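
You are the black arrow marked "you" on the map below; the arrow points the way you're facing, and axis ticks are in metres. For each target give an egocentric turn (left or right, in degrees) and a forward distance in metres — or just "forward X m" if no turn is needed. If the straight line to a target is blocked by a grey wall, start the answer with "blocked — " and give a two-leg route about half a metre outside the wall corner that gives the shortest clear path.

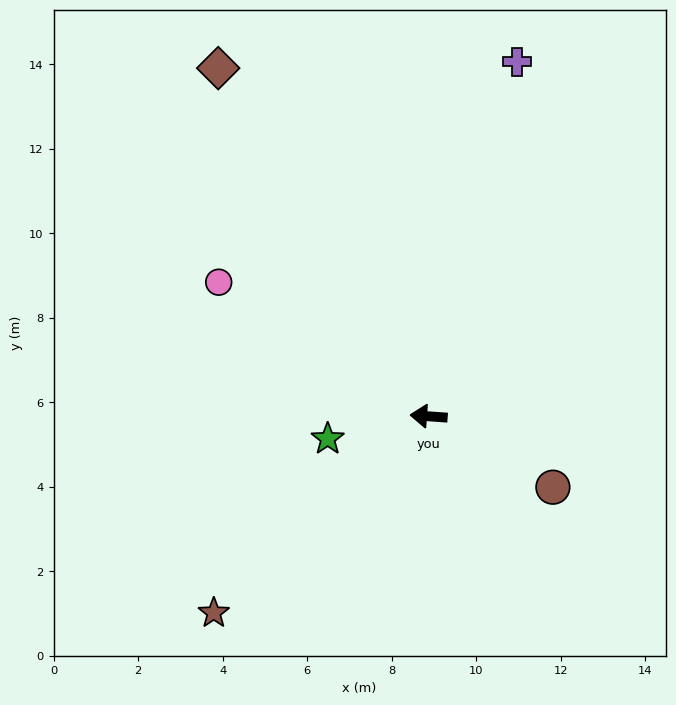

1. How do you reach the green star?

turn left 17°, forward 2.4 m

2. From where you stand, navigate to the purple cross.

turn right 100°, forward 8.7 m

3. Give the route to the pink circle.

turn right 28°, forward 5.9 m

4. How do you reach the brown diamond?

turn right 55°, forward 9.6 m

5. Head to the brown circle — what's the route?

turn left 154°, forward 3.4 m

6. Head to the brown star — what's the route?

turn left 47°, forward 6.9 m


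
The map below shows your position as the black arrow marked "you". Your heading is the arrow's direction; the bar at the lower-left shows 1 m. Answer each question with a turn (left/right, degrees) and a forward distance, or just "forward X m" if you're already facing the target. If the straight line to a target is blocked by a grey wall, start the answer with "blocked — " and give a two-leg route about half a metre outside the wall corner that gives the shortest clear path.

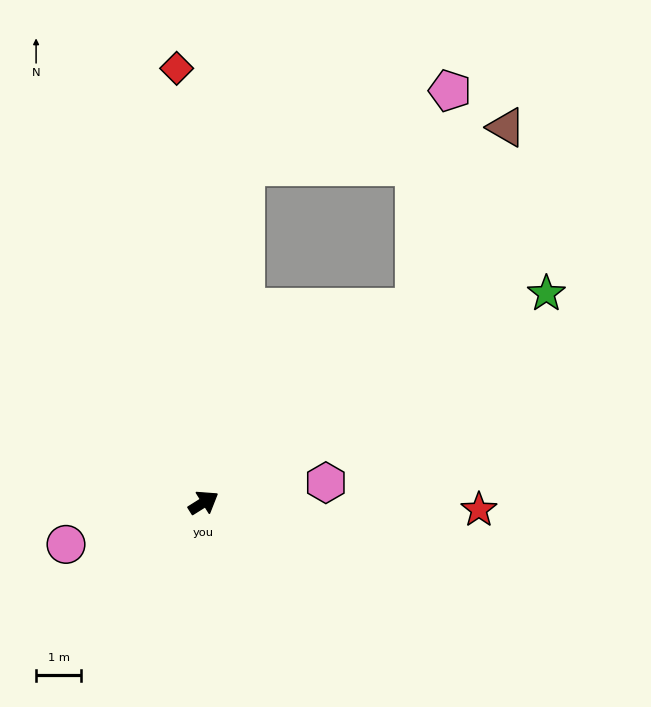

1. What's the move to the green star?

forward 9.0 m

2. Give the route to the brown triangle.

blocked — turn left 11°, forward 6.4 m, then turn left 20°, forward 4.5 m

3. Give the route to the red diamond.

turn left 61°, forward 9.7 m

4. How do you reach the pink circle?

turn left 165°, forward 3.2 m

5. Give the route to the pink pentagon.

blocked — turn left 11°, forward 6.4 m, then turn left 38°, forward 4.9 m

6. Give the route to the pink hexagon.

turn right 23°, forward 2.8 m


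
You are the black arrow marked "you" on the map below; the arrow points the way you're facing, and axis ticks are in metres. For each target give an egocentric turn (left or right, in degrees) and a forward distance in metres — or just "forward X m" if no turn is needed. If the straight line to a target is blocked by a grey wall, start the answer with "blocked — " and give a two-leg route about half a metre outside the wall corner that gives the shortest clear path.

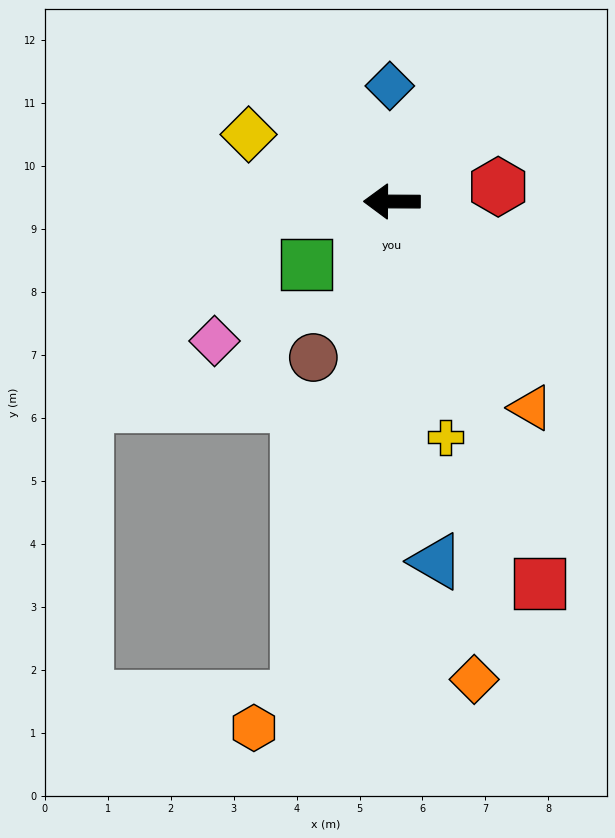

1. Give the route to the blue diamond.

turn right 89°, forward 1.8 m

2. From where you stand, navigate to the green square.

turn left 37°, forward 1.7 m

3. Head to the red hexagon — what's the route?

turn right 172°, forward 1.7 m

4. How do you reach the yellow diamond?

turn right 25°, forward 2.5 m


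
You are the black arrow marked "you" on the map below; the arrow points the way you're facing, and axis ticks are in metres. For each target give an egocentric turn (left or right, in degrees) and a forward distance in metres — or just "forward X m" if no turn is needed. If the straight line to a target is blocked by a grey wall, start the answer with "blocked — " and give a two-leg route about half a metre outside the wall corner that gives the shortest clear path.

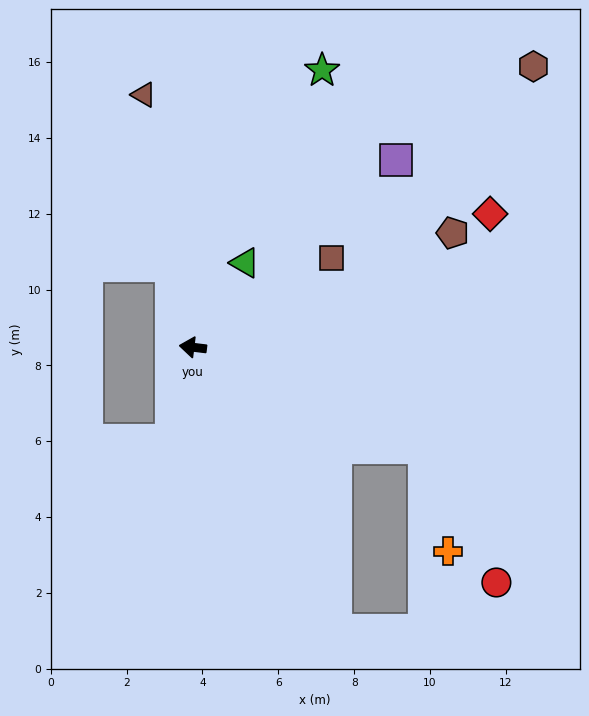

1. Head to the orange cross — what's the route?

blocked — turn left 163°, forward 6.7 m, then turn right 53°, forward 2.8 m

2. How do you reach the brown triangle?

turn right 72°, forward 6.8 m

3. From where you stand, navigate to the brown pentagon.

turn right 149°, forward 7.5 m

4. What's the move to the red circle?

blocked — turn left 163°, forward 6.7 m, then turn right 38°, forward 4.0 m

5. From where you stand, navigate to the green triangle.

turn right 115°, forward 2.6 m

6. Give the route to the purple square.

turn right 130°, forward 7.3 m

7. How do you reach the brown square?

turn right 140°, forward 4.4 m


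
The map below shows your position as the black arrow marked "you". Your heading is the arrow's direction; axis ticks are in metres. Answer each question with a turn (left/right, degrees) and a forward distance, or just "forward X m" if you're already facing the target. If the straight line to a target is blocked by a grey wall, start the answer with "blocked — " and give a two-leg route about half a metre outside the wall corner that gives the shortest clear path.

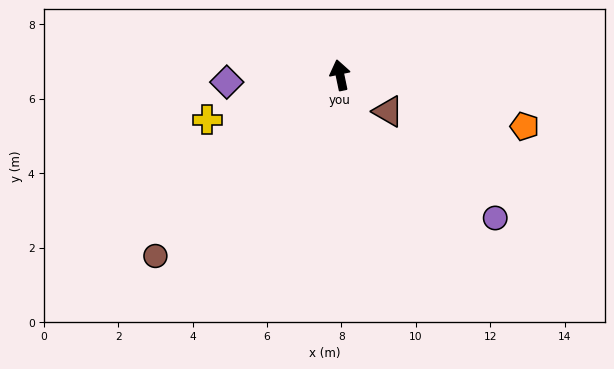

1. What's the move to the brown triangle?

turn right 139°, forward 1.6 m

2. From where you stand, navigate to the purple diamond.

turn left 82°, forward 3.1 m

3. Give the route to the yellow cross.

turn left 97°, forward 3.8 m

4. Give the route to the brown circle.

turn left 123°, forward 7.0 m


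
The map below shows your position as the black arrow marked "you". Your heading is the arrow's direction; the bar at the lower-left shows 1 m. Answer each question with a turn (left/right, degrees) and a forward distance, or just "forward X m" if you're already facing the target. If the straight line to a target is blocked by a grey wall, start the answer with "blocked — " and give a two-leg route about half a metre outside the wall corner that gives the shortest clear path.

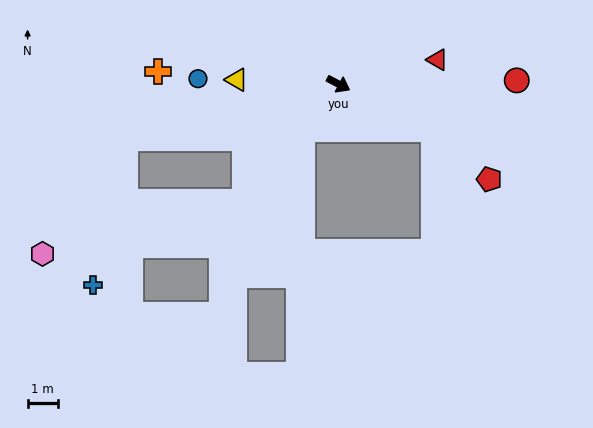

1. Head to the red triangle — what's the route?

turn left 42°, forward 3.4 m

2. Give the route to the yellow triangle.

turn right 155°, forward 3.4 m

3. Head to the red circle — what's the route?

turn left 29°, forward 5.9 m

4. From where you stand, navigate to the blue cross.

blocked — turn right 138°, forward 7.3 m, then turn left 64°, forward 4.9 m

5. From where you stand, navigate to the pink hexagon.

blocked — turn right 101°, forward 4.9 m, then turn right 37°, forward 6.9 m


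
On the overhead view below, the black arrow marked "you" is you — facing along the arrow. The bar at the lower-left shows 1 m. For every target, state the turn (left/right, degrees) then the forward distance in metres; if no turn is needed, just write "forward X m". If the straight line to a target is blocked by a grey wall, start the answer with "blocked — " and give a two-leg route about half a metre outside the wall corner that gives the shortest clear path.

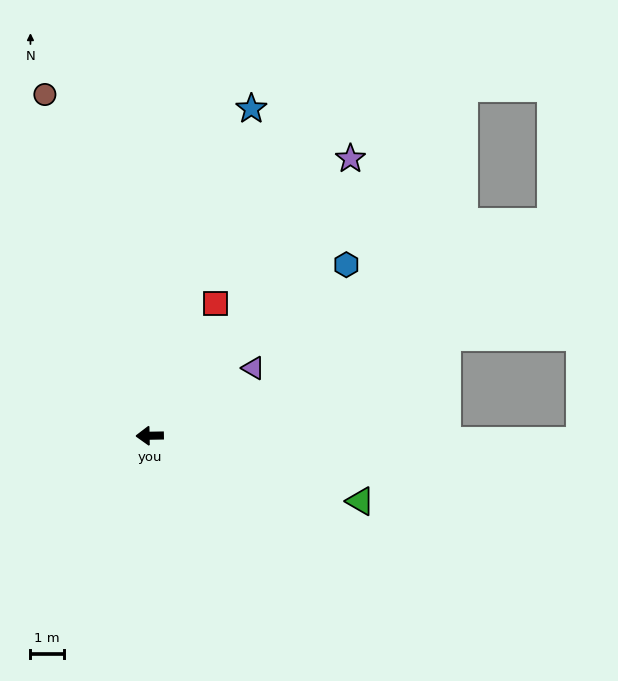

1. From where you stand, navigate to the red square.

turn right 117°, forward 4.5 m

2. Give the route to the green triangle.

turn left 162°, forward 6.7 m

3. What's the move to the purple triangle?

turn right 148°, forward 3.7 m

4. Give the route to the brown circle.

turn right 74°, forward 10.8 m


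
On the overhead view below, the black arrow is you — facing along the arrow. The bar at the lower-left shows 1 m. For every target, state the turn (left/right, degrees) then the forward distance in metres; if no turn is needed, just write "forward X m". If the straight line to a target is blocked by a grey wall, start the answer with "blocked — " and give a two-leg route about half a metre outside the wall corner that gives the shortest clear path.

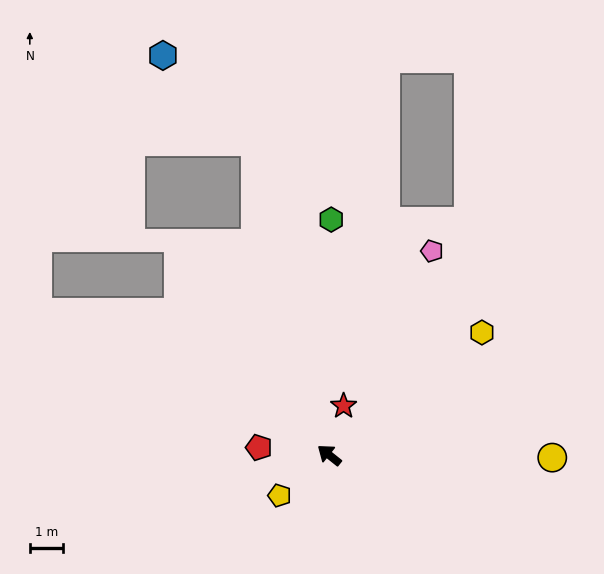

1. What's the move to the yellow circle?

turn right 142°, forward 6.6 m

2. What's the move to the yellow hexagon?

turn right 103°, forward 5.8 m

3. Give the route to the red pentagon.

turn left 32°, forward 2.1 m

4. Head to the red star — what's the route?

turn right 68°, forward 1.5 m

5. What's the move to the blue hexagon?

blocked — turn right 38°, forward 9.6 m, then turn left 34°, forward 3.7 m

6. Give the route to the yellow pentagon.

turn left 78°, forward 1.9 m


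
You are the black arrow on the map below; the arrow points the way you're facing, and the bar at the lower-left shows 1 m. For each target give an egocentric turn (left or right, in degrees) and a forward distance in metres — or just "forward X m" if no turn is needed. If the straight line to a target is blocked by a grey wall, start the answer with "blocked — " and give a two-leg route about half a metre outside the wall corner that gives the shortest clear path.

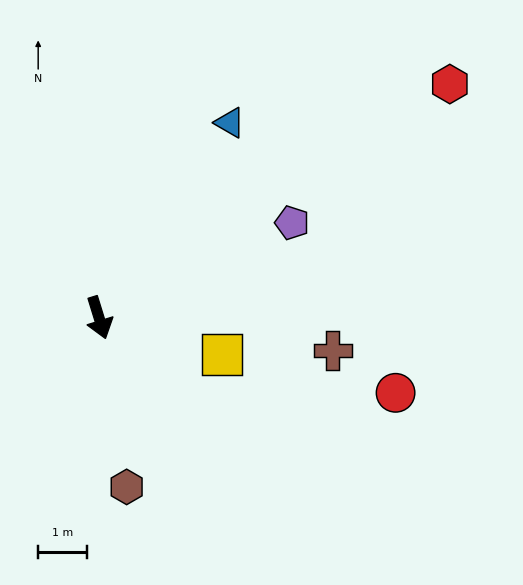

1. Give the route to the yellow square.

turn left 56°, forward 2.6 m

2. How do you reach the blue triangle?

turn left 129°, forward 4.8 m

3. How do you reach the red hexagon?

turn left 107°, forward 8.6 m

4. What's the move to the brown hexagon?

turn right 8°, forward 3.5 m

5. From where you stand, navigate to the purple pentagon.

turn left 99°, forward 4.4 m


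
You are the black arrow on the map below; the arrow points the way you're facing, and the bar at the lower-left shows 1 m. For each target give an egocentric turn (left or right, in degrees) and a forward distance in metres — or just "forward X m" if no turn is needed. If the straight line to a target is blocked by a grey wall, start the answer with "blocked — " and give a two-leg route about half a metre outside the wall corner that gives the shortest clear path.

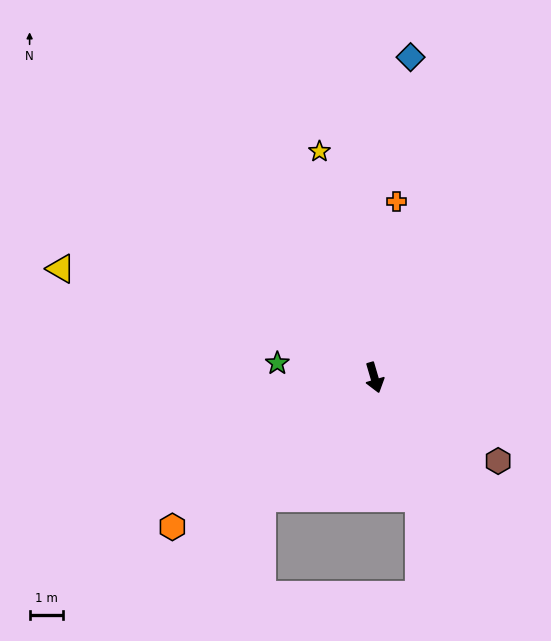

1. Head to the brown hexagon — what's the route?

turn left 40°, forward 4.5 m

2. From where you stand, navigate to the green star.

turn right 115°, forward 2.9 m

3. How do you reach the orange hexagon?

turn right 70°, forward 7.5 m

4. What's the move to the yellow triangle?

turn right 125°, forward 9.9 m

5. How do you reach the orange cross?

turn left 157°, forward 5.3 m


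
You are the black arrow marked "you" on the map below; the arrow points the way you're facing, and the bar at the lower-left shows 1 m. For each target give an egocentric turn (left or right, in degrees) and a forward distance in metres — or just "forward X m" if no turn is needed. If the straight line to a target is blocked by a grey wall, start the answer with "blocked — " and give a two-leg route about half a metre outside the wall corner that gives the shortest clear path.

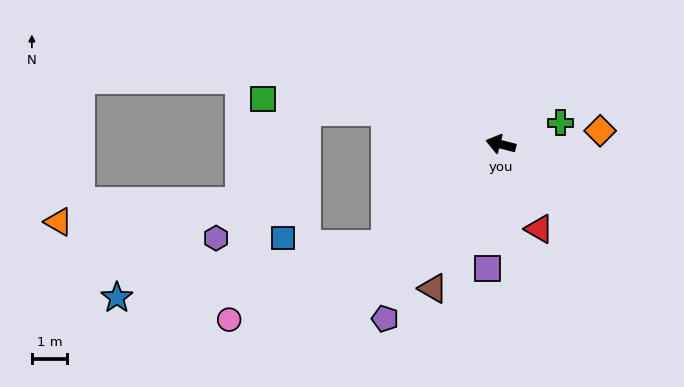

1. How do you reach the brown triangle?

turn left 79°, forward 4.5 m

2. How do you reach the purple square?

turn left 98°, forward 3.5 m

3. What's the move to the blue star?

blocked — turn left 55°, forward 4.3 m, then turn right 30°, forward 7.7 m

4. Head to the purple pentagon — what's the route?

turn left 71°, forward 5.9 m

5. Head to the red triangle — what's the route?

turn left 129°, forward 2.6 m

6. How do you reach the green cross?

turn right 146°, forward 1.8 m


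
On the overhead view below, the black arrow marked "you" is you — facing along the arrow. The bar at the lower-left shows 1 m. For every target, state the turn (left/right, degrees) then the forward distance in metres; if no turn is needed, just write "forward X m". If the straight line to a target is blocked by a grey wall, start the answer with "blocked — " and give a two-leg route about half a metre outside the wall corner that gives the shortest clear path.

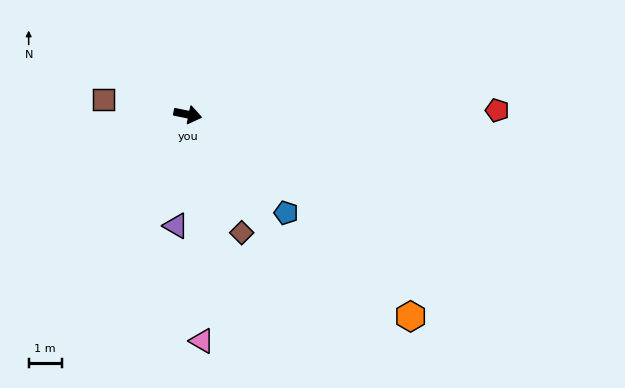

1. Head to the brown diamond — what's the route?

turn right 54°, forward 4.0 m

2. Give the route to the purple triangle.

turn right 85°, forward 3.4 m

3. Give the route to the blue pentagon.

turn right 33°, forward 4.2 m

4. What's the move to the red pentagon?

turn left 12°, forward 9.4 m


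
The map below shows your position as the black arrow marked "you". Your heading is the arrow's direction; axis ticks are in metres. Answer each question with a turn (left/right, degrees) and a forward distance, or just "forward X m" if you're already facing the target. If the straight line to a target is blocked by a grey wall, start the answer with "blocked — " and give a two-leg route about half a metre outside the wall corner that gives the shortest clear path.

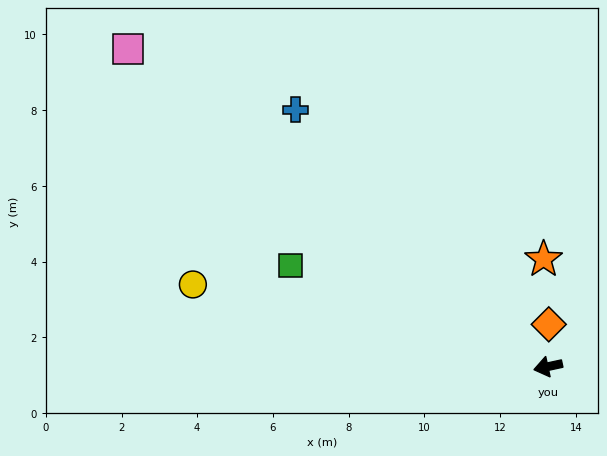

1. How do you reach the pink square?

turn right 49°, forward 13.9 m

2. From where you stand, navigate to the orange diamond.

turn right 103°, forward 1.1 m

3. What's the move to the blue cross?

turn right 58°, forward 9.5 m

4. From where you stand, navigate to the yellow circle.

turn right 25°, forward 9.6 m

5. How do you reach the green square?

turn right 34°, forward 7.3 m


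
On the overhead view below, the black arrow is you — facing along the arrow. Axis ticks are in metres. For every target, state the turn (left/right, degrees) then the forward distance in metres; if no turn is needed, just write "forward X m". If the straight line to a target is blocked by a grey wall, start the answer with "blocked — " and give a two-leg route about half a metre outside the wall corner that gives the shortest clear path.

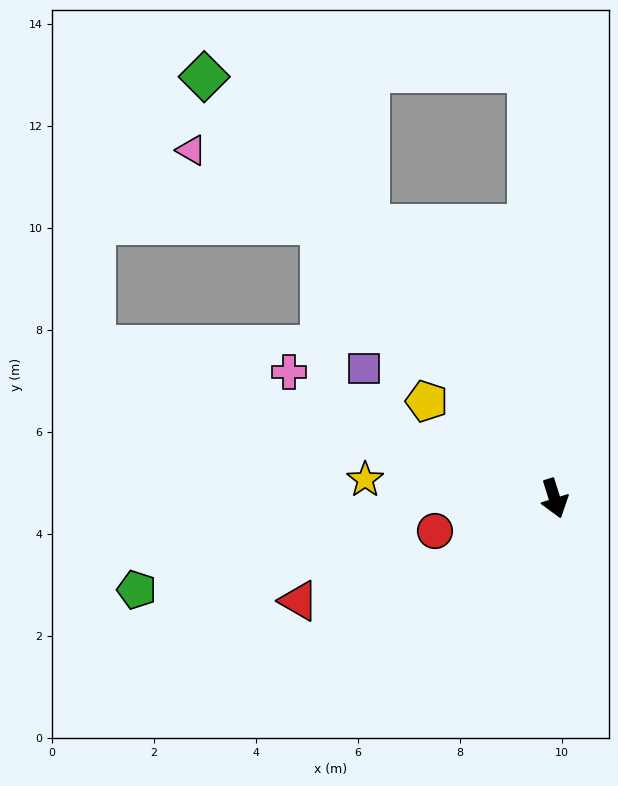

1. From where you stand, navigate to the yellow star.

turn right 113°, forward 3.7 m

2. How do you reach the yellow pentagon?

turn right 145°, forward 3.1 m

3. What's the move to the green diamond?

turn right 158°, forward 10.8 m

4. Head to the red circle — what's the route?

turn right 92°, forward 2.4 m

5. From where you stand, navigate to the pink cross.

turn right 133°, forward 5.8 m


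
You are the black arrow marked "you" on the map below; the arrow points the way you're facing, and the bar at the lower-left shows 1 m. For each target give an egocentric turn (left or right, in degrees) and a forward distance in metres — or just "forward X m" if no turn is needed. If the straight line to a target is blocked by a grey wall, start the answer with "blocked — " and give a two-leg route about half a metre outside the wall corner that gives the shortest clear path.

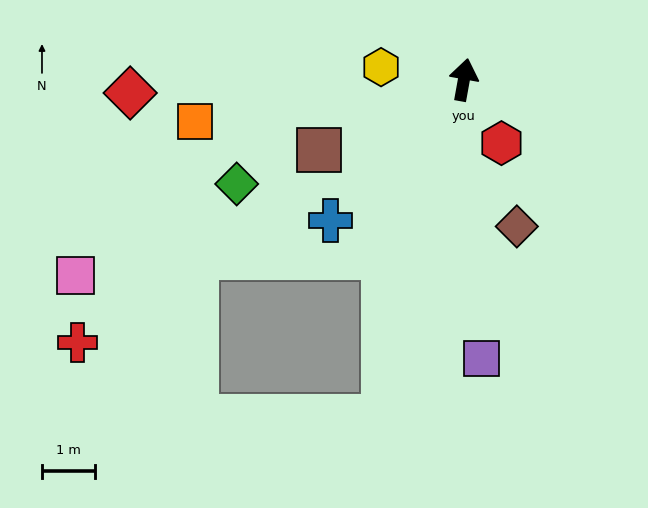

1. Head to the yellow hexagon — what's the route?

turn left 92°, forward 1.6 m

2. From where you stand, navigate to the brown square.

turn left 126°, forward 3.0 m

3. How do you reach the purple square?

turn right 166°, forward 5.3 m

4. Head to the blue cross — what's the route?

turn left 147°, forward 3.7 m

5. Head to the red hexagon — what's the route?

turn right 139°, forward 1.4 m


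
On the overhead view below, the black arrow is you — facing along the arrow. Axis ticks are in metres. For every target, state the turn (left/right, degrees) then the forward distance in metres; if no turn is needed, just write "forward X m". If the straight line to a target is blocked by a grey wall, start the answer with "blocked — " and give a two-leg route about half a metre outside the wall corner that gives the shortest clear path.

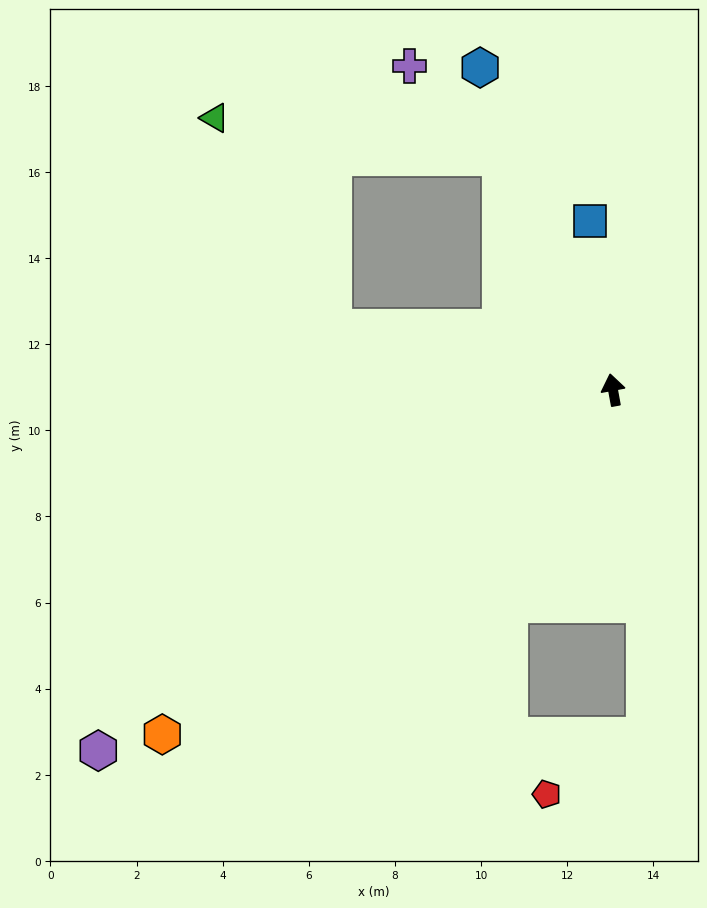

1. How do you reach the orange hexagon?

turn left 117°, forward 13.2 m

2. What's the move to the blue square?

turn right 3°, forward 4.0 m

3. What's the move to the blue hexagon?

turn left 12°, forward 8.1 m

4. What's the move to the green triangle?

blocked — turn left 67°, forward 6.7 m, then turn right 48°, forward 5.6 m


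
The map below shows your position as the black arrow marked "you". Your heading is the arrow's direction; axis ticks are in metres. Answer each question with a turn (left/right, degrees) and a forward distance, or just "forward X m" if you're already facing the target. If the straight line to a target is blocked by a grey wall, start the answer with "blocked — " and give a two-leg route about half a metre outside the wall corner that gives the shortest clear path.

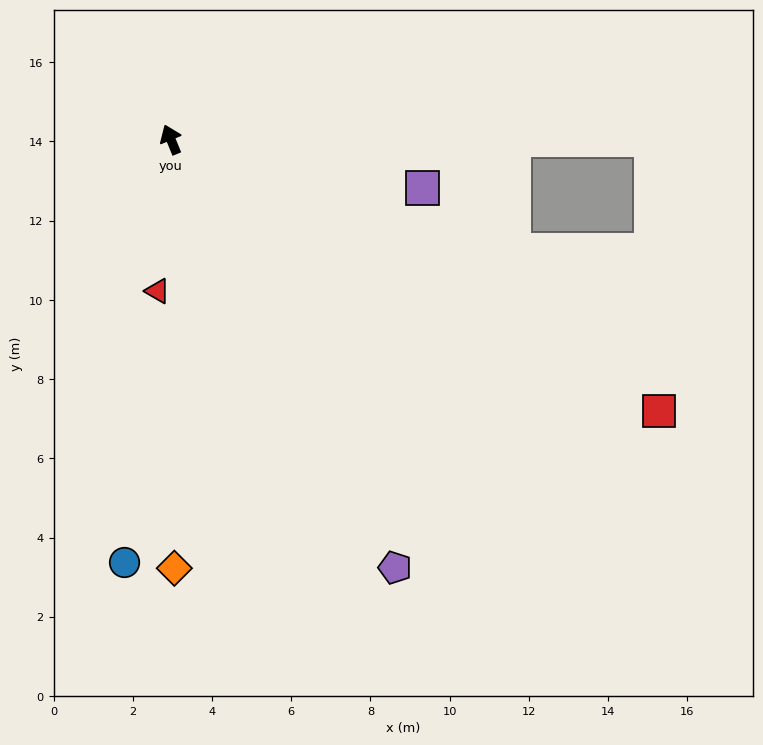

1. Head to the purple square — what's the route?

turn right 123°, forward 6.5 m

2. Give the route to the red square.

turn right 141°, forward 14.1 m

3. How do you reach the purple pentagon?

turn right 175°, forward 12.2 m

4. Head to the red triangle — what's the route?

turn left 153°, forward 3.8 m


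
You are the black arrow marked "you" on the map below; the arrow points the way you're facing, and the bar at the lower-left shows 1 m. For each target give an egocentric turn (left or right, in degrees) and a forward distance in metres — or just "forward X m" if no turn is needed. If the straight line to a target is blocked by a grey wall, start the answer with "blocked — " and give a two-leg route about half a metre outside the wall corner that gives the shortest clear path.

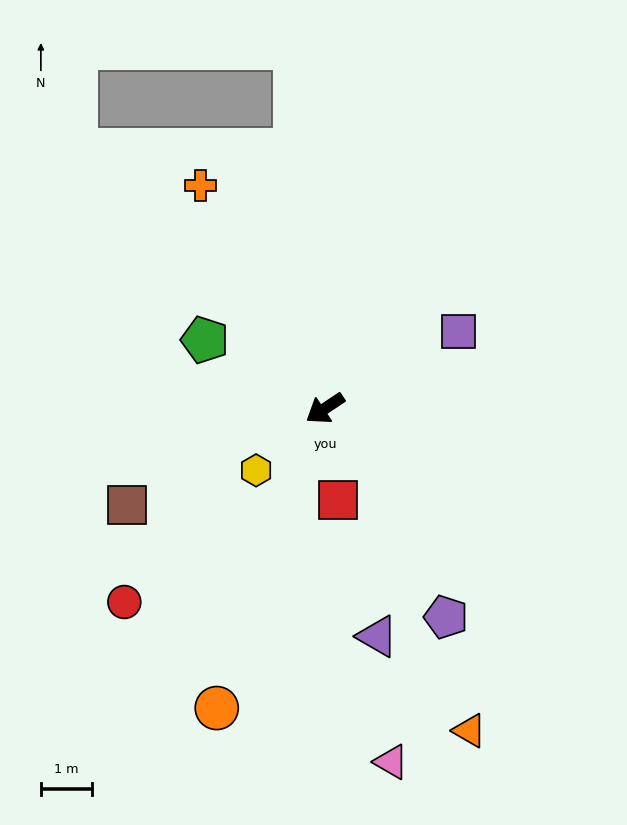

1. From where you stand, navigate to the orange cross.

turn right 95°, forward 5.0 m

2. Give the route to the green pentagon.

turn right 63°, forward 2.7 m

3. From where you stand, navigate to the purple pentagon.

turn left 86°, forward 4.7 m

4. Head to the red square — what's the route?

turn left 65°, forward 1.8 m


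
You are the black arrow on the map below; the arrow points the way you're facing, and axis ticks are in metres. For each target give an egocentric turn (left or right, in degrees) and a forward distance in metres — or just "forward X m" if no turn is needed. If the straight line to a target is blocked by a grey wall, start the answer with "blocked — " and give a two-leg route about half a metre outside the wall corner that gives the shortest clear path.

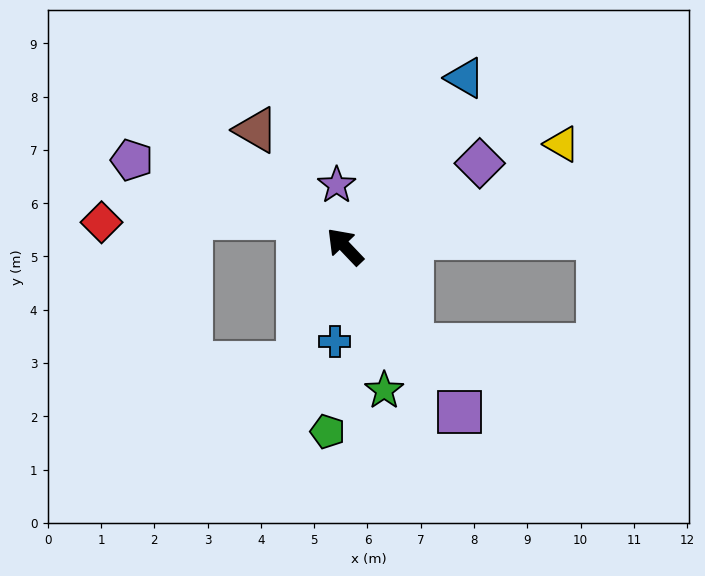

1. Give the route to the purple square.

turn left 171°, forward 3.8 m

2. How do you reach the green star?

turn left 152°, forward 2.8 m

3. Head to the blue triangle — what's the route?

turn right 79°, forward 3.9 m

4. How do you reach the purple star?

turn right 36°, forward 1.2 m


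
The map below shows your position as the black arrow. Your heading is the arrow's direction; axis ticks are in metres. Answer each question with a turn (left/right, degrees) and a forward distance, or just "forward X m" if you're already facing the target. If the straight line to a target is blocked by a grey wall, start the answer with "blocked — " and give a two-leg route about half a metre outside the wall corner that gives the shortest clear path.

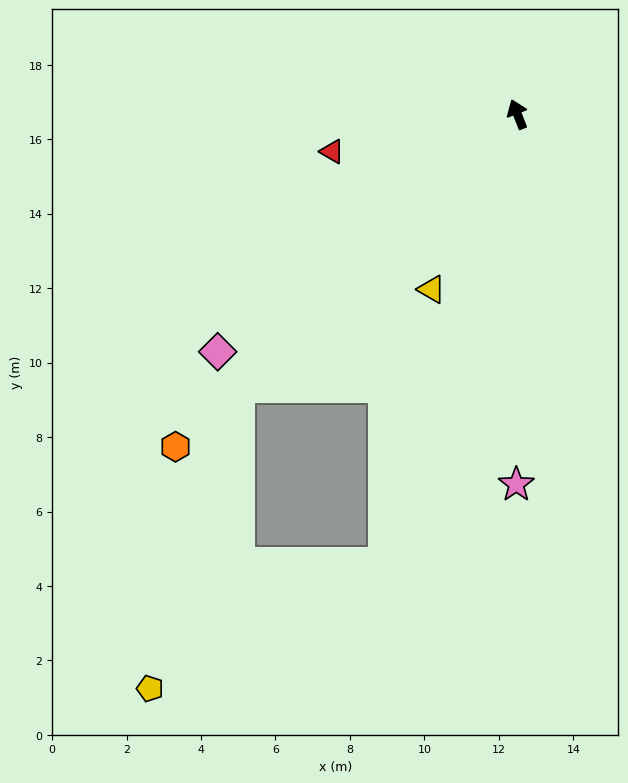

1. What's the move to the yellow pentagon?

blocked — turn left 113°, forward 10.5 m, then turn left 29°, forward 8.4 m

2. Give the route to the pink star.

turn left 158°, forward 9.9 m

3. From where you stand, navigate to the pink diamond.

turn left 107°, forward 10.3 m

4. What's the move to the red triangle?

turn left 80°, forward 5.1 m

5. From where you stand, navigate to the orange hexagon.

turn left 113°, forward 12.8 m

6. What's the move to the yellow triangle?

turn left 132°, forward 5.2 m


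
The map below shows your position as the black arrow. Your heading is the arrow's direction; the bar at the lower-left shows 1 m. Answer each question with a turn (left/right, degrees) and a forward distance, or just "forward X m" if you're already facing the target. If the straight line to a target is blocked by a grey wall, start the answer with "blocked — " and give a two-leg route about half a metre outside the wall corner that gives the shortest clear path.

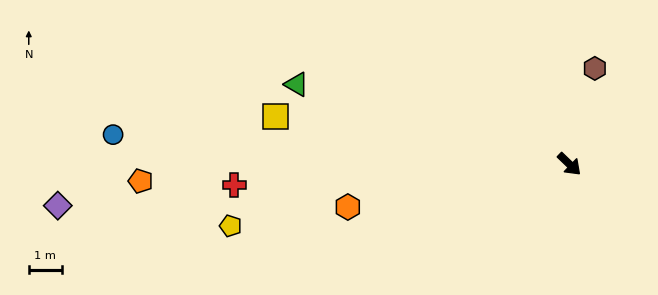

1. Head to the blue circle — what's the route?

turn right 140°, forward 13.9 m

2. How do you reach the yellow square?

turn right 145°, forward 9.1 m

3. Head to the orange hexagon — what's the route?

turn right 125°, forward 6.9 m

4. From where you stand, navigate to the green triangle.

turn right 152°, forward 8.7 m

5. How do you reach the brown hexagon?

turn left 119°, forward 3.0 m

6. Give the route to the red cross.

turn right 133°, forward 10.2 m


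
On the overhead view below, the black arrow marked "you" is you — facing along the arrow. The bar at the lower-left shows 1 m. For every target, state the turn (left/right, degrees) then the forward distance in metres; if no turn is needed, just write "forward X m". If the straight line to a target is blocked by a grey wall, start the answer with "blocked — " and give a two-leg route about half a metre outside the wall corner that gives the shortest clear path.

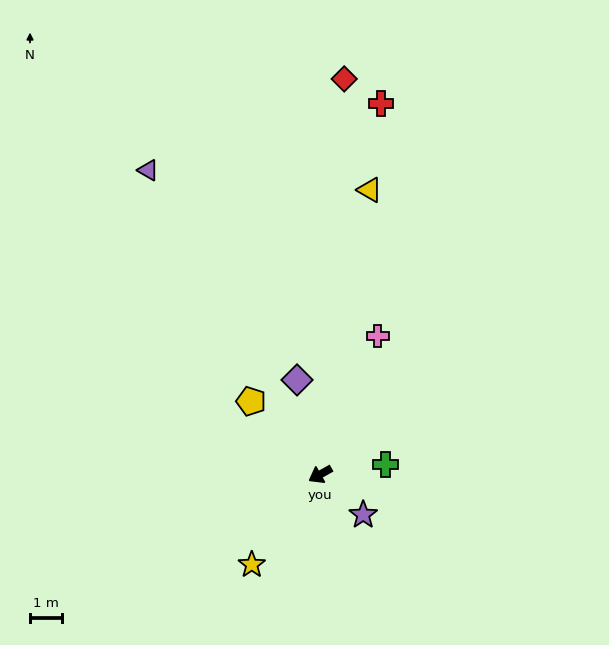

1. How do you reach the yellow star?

turn left 23°, forward 3.5 m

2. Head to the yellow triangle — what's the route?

turn right 129°, forward 9.0 m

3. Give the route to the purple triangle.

turn right 90°, forward 10.9 m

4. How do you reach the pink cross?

turn right 142°, forward 4.7 m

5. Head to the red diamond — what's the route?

turn right 123°, forward 12.3 m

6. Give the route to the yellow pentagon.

turn right 76°, forward 3.1 m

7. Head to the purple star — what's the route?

turn left 107°, forward 1.8 m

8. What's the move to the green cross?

turn left 159°, forward 2.1 m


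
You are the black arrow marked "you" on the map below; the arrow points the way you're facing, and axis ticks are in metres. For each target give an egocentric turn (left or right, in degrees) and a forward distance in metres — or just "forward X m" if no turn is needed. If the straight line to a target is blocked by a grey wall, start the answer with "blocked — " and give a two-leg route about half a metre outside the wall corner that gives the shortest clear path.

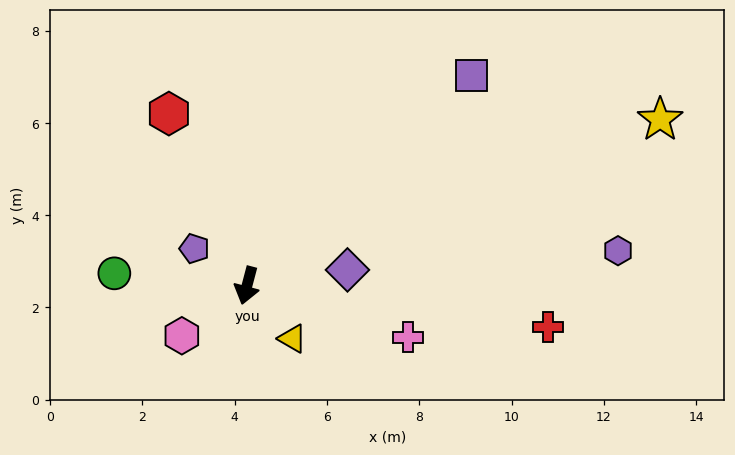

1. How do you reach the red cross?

turn left 97°, forward 6.6 m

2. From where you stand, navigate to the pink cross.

turn left 87°, forward 3.7 m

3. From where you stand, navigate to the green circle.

turn right 81°, forward 2.9 m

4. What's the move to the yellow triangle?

turn left 55°, forward 1.5 m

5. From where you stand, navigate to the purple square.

turn left 148°, forward 6.7 m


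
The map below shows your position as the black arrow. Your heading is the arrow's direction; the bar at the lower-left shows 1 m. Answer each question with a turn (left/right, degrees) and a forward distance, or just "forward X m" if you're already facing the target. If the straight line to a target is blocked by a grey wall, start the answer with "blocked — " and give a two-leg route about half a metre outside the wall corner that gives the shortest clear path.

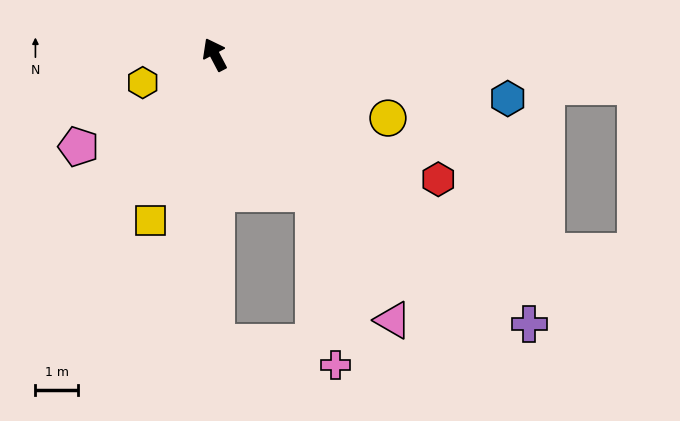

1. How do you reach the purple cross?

turn right 158°, forward 9.8 m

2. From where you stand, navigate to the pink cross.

blocked — turn right 173°, forward 4.0 m, then turn right 27°, forward 4.1 m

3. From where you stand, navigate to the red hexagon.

turn right 147°, forward 6.0 m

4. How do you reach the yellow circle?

turn right 138°, forward 4.4 m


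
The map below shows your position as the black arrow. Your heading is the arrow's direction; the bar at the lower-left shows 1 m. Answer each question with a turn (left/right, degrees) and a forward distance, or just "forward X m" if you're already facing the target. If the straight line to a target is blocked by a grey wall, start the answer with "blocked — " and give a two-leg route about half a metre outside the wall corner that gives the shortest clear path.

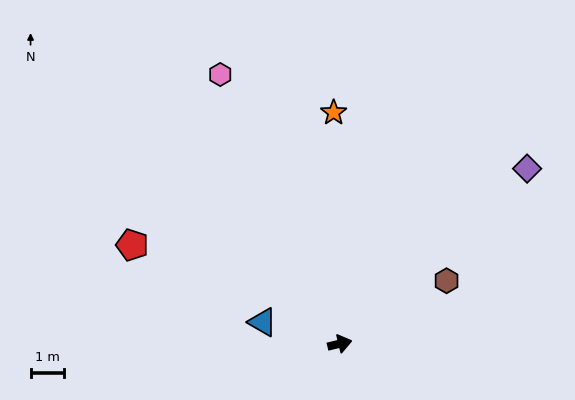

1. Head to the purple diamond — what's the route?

turn left 30°, forward 7.6 m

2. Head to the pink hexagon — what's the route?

turn left 100°, forward 8.7 m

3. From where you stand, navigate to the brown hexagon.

turn left 17°, forward 3.7 m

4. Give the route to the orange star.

turn left 78°, forward 6.8 m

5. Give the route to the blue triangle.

turn left 151°, forward 2.4 m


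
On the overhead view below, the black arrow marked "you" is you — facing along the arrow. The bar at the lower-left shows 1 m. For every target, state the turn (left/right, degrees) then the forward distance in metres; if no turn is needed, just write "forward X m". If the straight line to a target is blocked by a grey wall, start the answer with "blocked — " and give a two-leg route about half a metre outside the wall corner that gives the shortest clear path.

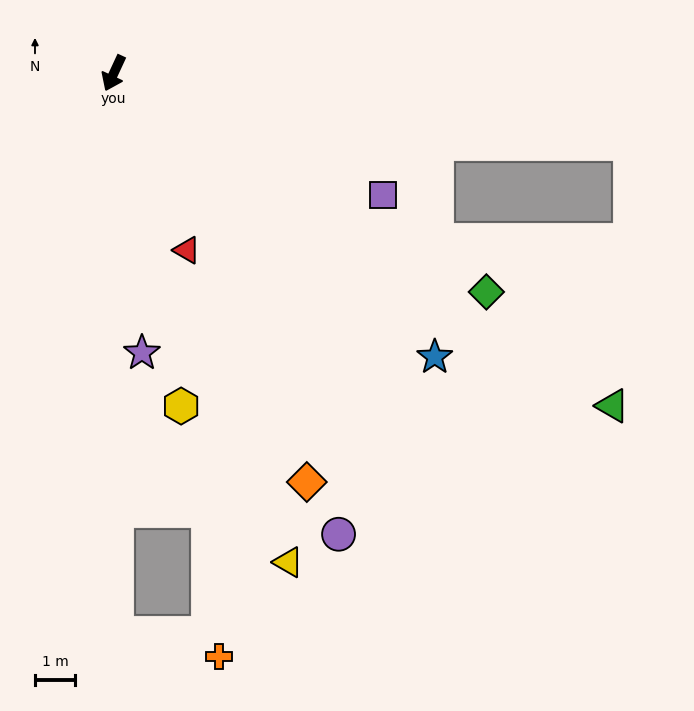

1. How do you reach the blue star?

turn left 73°, forward 10.8 m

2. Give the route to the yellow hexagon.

turn left 36°, forward 8.5 m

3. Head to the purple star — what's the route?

turn left 31°, forward 7.1 m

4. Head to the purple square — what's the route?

turn left 91°, forward 7.4 m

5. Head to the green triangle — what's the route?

turn left 81°, forward 15.1 m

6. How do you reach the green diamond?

turn left 84°, forward 10.9 m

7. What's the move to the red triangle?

turn left 47°, forward 4.8 m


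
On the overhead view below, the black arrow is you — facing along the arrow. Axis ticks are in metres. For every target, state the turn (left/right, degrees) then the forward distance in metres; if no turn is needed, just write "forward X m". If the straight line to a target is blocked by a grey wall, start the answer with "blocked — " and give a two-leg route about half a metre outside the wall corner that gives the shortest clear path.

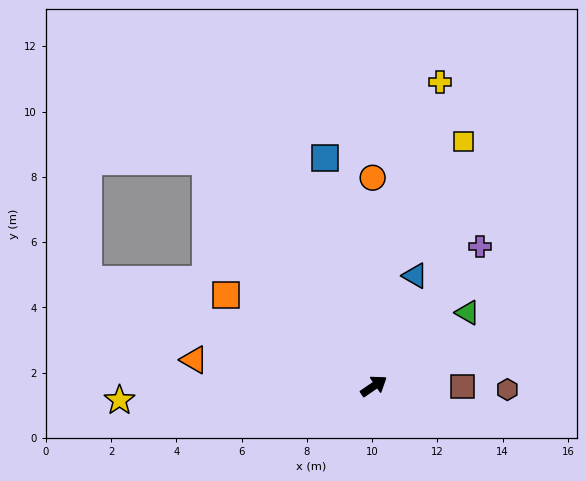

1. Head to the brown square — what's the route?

turn right 35°, forward 2.7 m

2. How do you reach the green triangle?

turn left 4°, forward 3.6 m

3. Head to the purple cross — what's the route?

turn left 18°, forward 5.4 m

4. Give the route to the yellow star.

turn left 149°, forward 7.8 m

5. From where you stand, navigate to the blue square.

turn left 68°, forward 7.1 m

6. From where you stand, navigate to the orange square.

turn left 114°, forward 5.3 m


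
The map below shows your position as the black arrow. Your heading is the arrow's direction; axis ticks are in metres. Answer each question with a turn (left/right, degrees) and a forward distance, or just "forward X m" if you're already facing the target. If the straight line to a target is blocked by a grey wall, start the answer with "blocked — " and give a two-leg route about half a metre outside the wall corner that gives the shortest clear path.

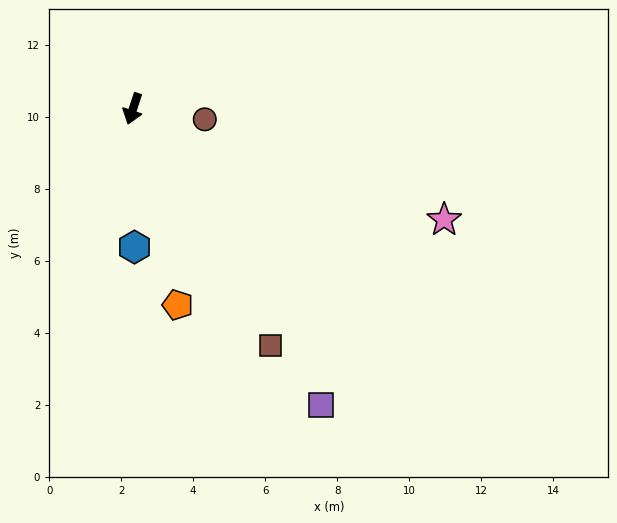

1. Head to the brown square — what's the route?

turn left 48°, forward 7.6 m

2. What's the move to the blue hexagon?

turn left 19°, forward 3.8 m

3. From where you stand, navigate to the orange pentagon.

turn left 31°, forward 5.6 m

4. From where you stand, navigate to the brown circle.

turn left 100°, forward 2.0 m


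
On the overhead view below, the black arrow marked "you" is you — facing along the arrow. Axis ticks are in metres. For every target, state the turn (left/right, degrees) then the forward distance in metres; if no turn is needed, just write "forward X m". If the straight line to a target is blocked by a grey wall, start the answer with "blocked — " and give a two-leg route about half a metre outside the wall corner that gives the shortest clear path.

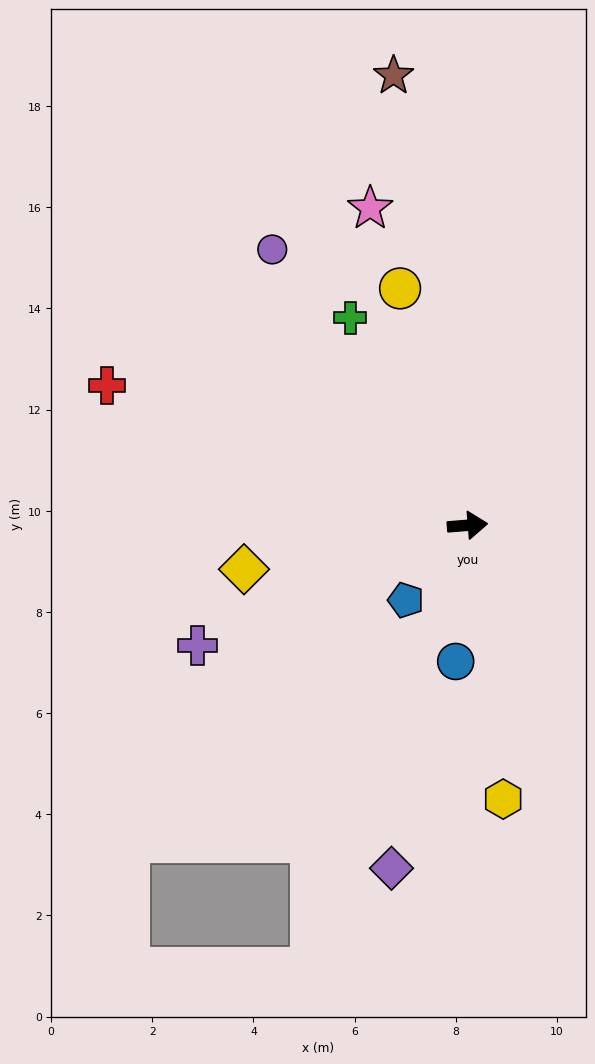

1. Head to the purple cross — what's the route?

turn right 161°, forward 5.8 m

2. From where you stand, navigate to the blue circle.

turn right 100°, forward 2.7 m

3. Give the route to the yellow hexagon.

turn right 87°, forward 5.5 m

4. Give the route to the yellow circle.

turn left 101°, forward 4.9 m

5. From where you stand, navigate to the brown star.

turn left 95°, forward 9.0 m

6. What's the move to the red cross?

turn left 154°, forward 7.6 m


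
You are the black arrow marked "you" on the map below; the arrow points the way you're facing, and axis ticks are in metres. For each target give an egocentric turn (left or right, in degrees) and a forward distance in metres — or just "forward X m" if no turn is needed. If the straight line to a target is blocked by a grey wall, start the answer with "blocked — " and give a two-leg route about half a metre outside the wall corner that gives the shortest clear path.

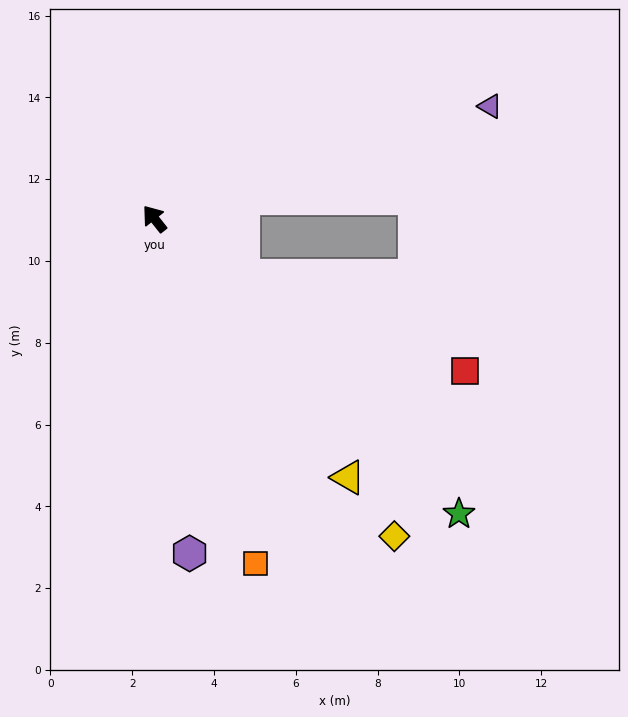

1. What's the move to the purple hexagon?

turn left 148°, forward 8.2 m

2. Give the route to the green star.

turn right 172°, forward 10.4 m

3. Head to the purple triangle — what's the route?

turn right 110°, forward 8.7 m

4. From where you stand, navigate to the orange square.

turn left 158°, forward 8.8 m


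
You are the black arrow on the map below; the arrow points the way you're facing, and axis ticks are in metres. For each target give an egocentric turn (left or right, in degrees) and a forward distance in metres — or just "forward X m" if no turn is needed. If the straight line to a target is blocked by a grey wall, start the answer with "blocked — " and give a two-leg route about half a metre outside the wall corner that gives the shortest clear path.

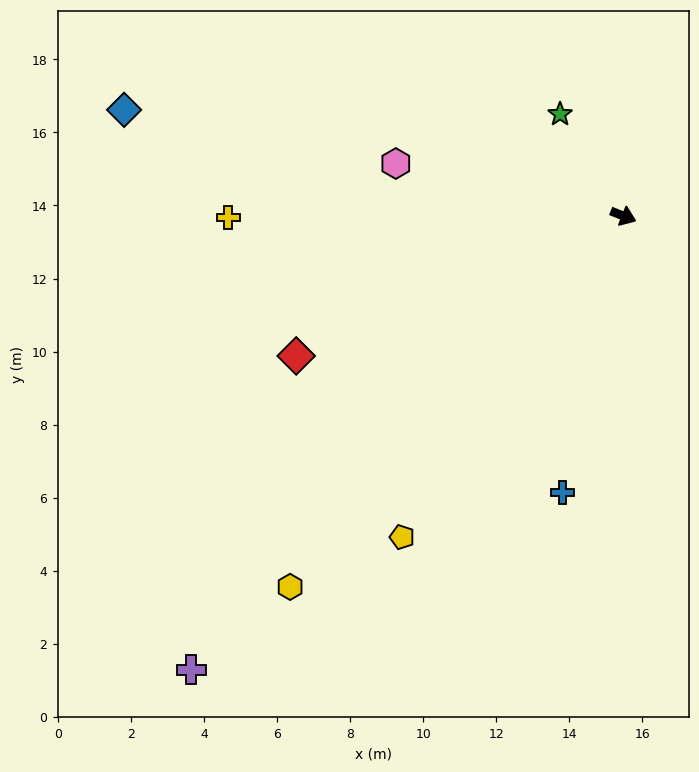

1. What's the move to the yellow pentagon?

turn right 103°, forward 10.7 m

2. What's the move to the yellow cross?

turn right 158°, forward 10.8 m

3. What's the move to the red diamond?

turn right 135°, forward 9.7 m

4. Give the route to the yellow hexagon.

turn right 110°, forward 13.7 m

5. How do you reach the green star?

turn left 144°, forward 3.3 m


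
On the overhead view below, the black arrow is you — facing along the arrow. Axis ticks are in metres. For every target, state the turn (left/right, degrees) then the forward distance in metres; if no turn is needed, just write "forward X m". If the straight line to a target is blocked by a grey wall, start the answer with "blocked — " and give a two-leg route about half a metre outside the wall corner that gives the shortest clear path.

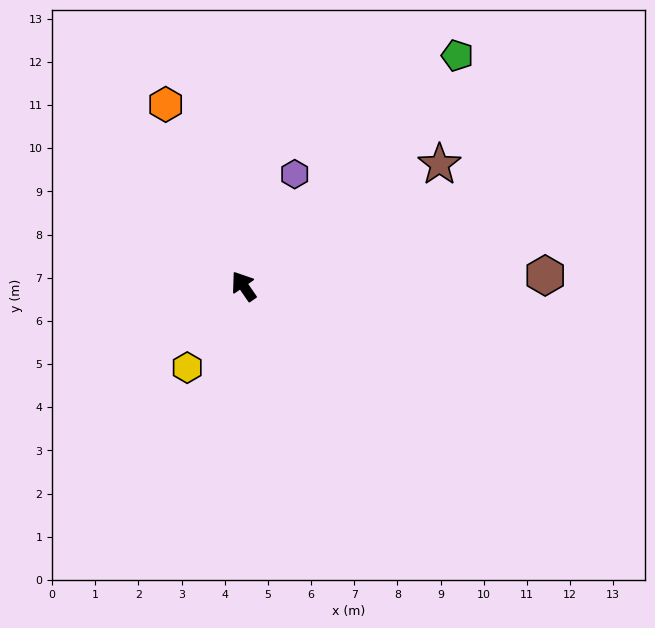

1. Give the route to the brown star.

turn right 93°, forward 5.3 m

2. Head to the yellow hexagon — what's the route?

turn left 111°, forward 2.3 m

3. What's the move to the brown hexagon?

turn right 123°, forward 7.0 m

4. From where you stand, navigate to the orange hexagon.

turn right 11°, forward 4.6 m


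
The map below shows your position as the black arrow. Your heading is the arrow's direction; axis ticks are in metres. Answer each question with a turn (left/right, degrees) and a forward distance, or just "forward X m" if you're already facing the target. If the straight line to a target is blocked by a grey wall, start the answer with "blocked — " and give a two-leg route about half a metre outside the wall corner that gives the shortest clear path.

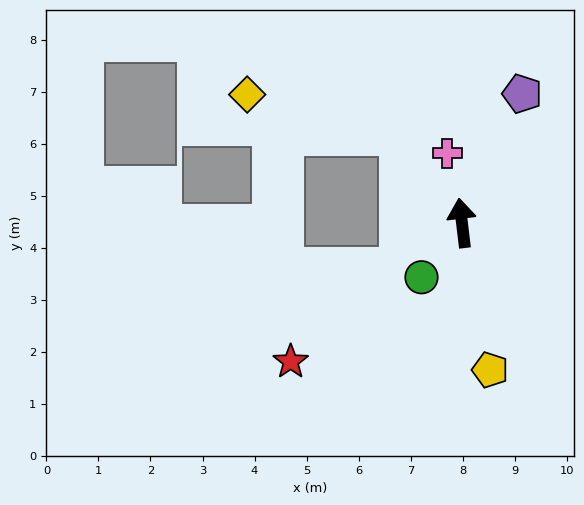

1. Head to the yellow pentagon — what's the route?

turn right 176°, forward 2.9 m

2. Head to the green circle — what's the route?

turn left 137°, forward 1.3 m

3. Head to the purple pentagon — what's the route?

turn right 32°, forward 2.7 m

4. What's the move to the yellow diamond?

blocked — turn left 27°, forward 2.1 m, then turn left 42°, forward 3.1 m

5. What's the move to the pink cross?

turn left 5°, forward 1.4 m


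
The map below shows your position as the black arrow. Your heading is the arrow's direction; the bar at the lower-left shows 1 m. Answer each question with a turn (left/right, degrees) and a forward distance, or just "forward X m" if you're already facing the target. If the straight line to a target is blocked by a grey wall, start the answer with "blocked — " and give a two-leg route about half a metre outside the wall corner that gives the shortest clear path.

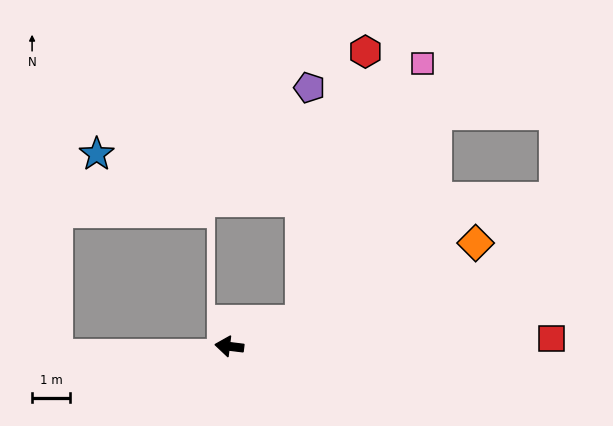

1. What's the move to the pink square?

blocked — turn right 154°, forward 2.0 m, then turn left 46°, forward 7.5 m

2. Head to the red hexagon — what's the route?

blocked — turn right 154°, forward 2.0 m, then turn left 58°, forward 7.3 m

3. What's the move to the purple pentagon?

blocked — turn right 154°, forward 2.0 m, then turn left 69°, forward 6.2 m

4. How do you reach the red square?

turn right 172°, forward 8.5 m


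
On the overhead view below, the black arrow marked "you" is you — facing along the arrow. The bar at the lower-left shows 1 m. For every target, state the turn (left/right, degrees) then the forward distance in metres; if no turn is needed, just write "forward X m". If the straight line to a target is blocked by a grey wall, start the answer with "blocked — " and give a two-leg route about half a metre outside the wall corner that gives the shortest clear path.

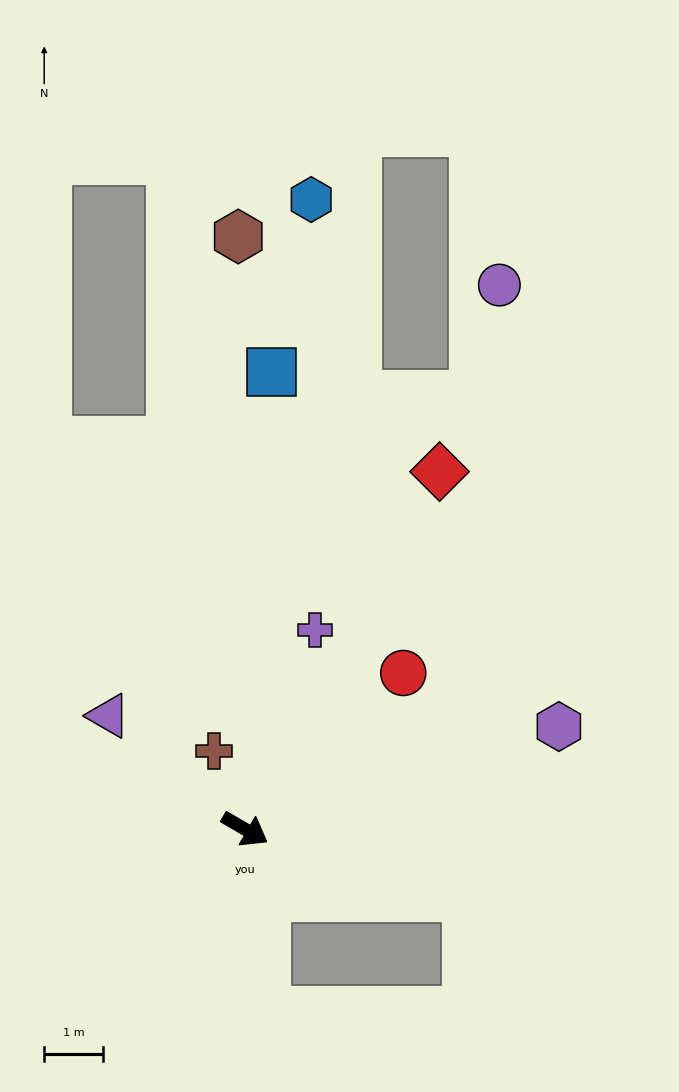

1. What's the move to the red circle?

turn left 75°, forward 3.8 m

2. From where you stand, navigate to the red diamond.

turn left 92°, forward 6.9 m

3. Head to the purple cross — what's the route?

turn left 101°, forward 3.6 m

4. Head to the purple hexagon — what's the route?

turn left 48°, forward 5.6 m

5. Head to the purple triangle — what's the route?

turn left 170°, forward 3.0 m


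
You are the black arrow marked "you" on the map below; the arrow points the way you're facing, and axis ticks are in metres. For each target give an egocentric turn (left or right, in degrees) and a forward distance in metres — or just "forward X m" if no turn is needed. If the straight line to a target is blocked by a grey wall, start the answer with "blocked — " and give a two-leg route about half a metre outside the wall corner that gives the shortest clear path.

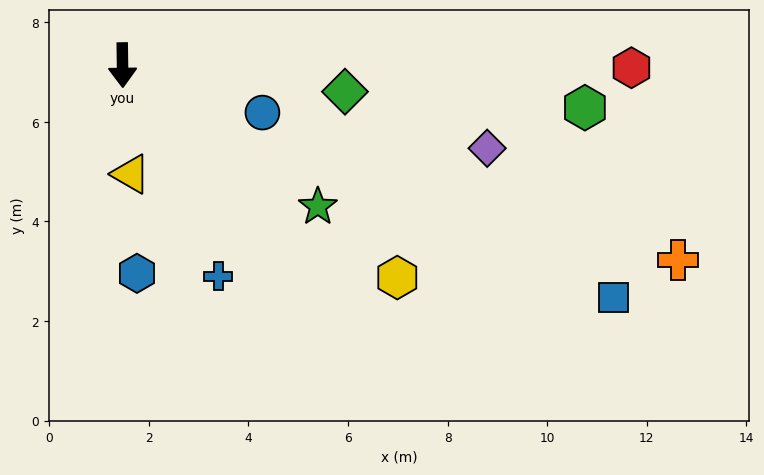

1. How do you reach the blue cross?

turn left 24°, forward 4.7 m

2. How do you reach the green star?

turn left 53°, forward 4.8 m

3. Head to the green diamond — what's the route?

turn left 82°, forward 4.5 m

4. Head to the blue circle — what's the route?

turn left 70°, forward 3.0 m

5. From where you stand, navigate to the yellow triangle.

turn left 4°, forward 2.2 m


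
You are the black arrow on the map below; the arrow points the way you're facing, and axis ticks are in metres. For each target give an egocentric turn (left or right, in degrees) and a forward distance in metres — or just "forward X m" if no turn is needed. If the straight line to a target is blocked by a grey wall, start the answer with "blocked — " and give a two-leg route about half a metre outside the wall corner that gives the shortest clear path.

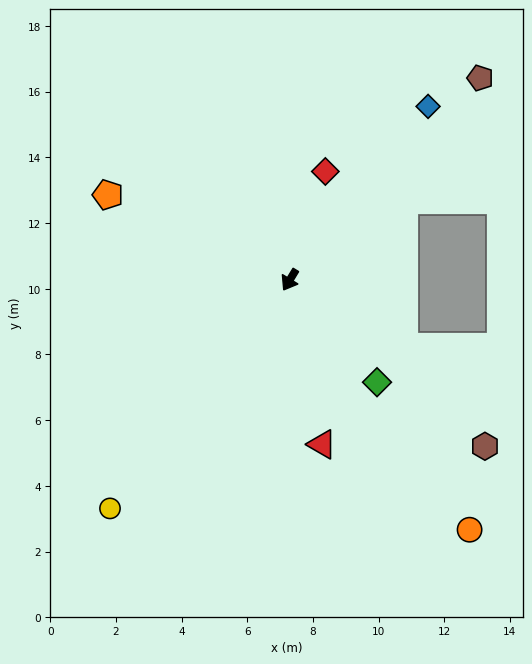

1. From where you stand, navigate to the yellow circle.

turn right 7°, forward 8.9 m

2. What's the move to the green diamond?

turn left 72°, forward 4.1 m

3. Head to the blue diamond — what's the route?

turn left 173°, forward 6.8 m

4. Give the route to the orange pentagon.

turn right 84°, forward 6.1 m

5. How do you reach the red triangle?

turn left 42°, forward 5.1 m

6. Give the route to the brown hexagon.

turn left 81°, forward 7.8 m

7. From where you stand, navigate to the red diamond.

turn right 167°, forward 3.5 m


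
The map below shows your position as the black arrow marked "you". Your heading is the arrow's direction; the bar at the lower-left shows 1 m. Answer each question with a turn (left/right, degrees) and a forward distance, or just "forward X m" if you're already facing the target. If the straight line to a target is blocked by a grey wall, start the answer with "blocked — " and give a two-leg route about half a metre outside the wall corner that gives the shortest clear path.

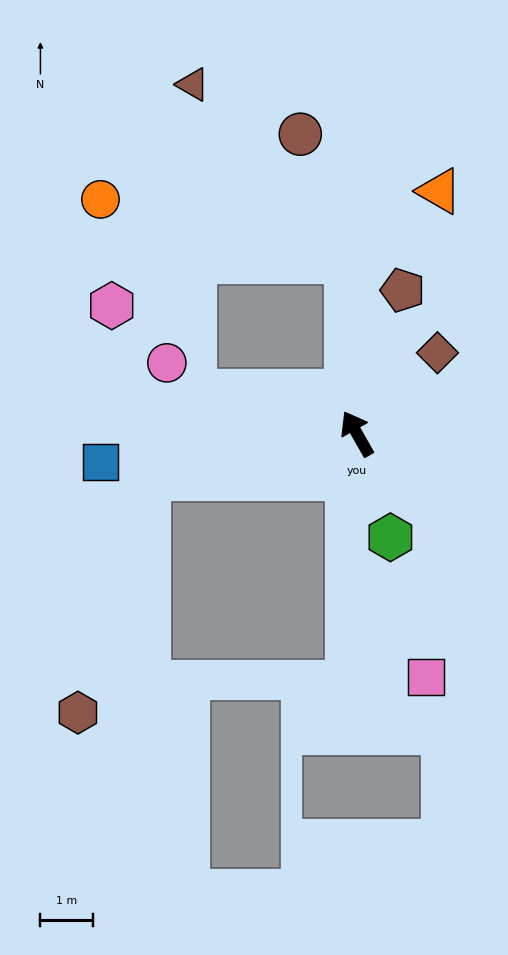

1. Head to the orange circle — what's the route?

blocked — turn right 26°, forward 3.3 m, then turn left 72°, forward 4.8 m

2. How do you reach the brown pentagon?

turn right 47°, forward 2.9 m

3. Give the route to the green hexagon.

turn left 168°, forward 2.1 m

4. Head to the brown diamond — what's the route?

turn right 74°, forward 2.2 m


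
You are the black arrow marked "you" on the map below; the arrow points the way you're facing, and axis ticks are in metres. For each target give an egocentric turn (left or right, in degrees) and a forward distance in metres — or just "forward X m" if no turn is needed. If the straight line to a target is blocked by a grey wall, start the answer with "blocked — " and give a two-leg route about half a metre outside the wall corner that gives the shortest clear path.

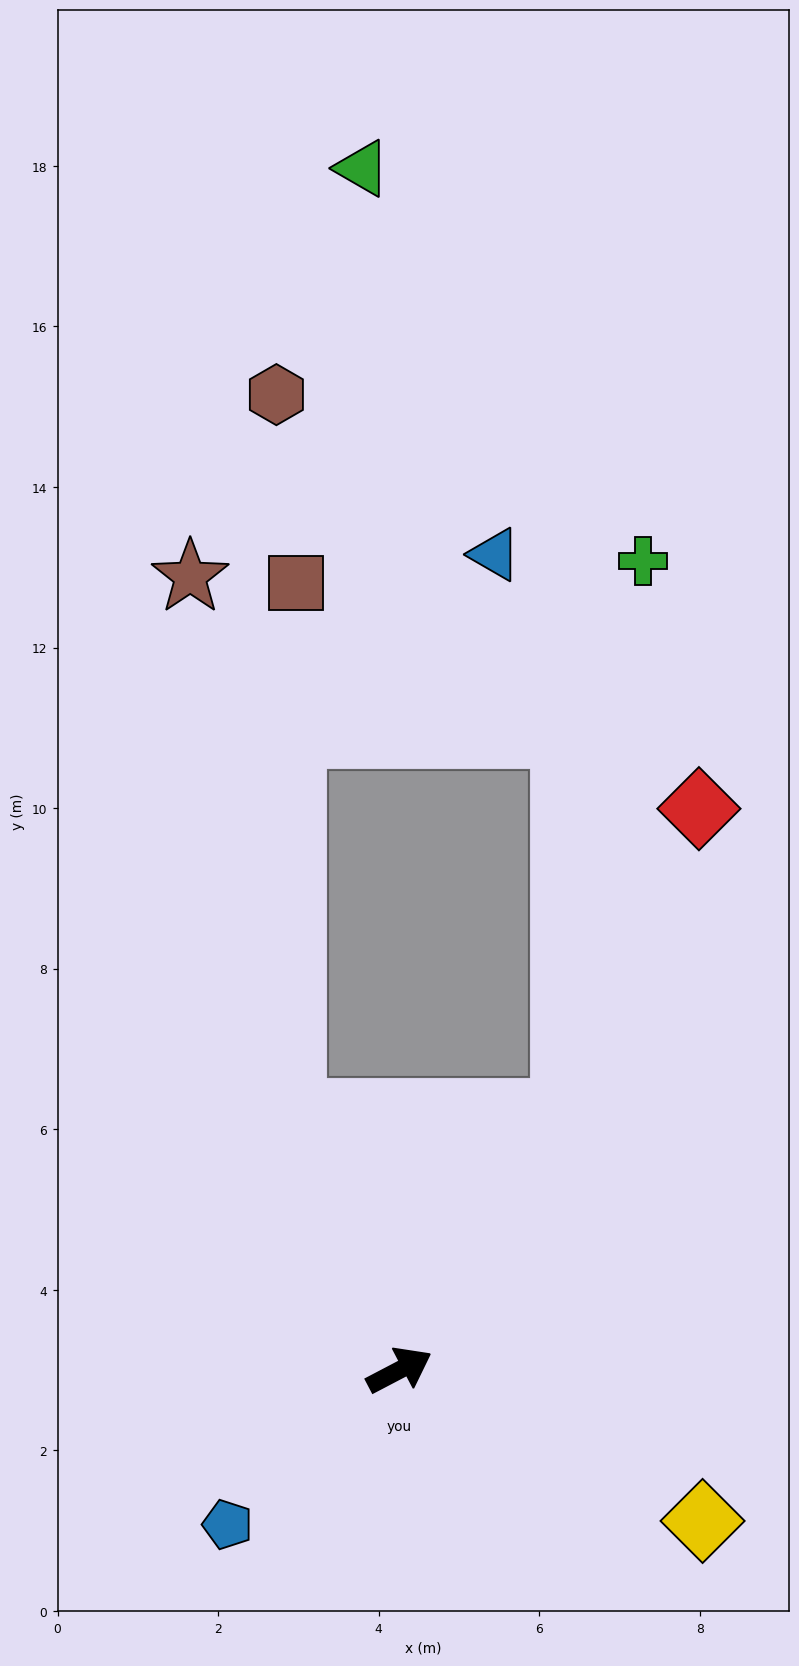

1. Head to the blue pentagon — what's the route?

turn right 166°, forward 2.9 m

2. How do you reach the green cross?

blocked — turn left 30°, forward 3.8 m, then turn left 24°, forward 6.9 m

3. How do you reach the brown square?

blocked — turn left 85°, forward 3.5 m, then turn right 23°, forward 6.6 m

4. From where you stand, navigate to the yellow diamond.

turn right 54°, forward 4.2 m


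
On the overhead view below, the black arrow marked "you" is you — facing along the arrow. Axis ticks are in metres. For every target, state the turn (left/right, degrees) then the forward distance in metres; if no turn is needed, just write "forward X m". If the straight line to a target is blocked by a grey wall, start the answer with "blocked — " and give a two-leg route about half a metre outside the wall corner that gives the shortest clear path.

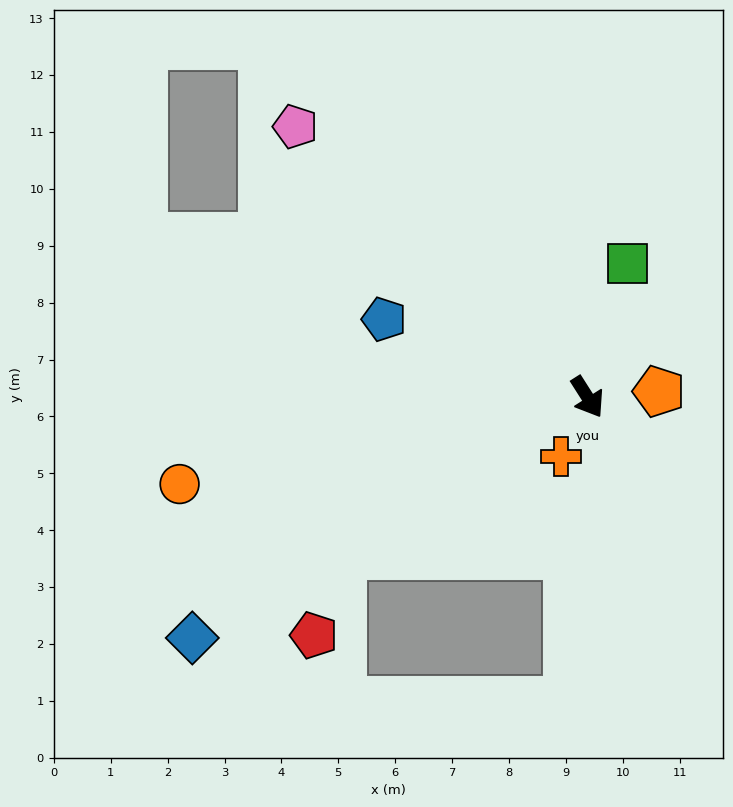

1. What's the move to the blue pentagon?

turn right 143°, forward 3.8 m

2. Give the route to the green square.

turn left 131°, forward 2.5 m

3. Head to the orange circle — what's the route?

turn right 110°, forward 7.3 m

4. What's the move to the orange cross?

turn right 56°, forward 1.1 m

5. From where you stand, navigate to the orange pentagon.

turn left 62°, forward 1.3 m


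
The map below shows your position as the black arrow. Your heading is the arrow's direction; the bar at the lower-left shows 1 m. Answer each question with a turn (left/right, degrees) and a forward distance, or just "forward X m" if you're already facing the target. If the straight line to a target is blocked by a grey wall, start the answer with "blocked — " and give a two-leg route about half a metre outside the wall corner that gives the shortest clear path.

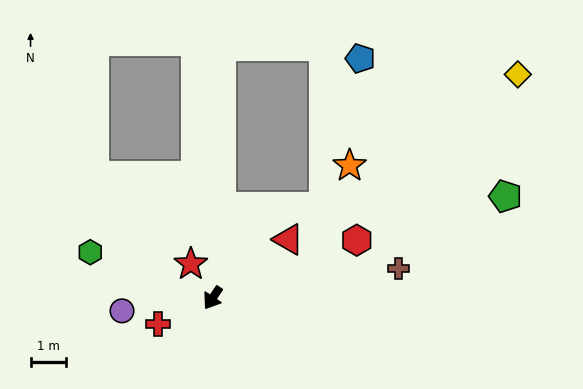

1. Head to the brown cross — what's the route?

turn left 133°, forward 5.4 m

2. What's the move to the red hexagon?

turn left 146°, forward 4.4 m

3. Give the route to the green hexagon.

turn right 77°, forward 3.7 m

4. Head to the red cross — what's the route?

turn right 30°, forward 1.7 m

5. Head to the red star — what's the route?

turn right 113°, forward 1.2 m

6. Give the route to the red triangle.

turn left 162°, forward 2.7 m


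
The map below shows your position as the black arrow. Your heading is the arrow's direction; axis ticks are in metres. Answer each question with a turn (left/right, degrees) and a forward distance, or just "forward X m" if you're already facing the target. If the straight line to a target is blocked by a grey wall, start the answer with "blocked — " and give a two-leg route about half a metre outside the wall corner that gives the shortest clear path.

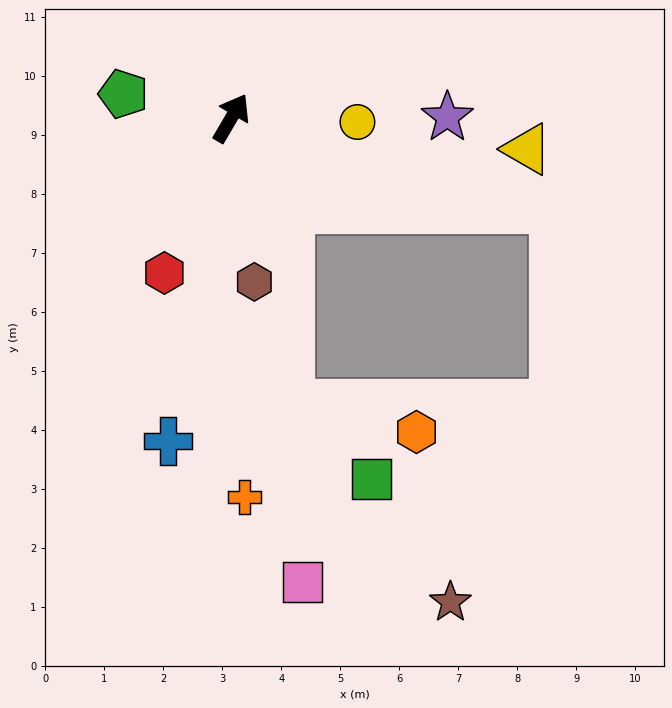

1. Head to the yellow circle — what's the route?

turn right 61°, forward 2.1 m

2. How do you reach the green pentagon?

turn left 108°, forward 1.9 m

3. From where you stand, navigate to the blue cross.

turn right 161°, forward 5.6 m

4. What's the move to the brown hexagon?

turn right 142°, forward 2.8 m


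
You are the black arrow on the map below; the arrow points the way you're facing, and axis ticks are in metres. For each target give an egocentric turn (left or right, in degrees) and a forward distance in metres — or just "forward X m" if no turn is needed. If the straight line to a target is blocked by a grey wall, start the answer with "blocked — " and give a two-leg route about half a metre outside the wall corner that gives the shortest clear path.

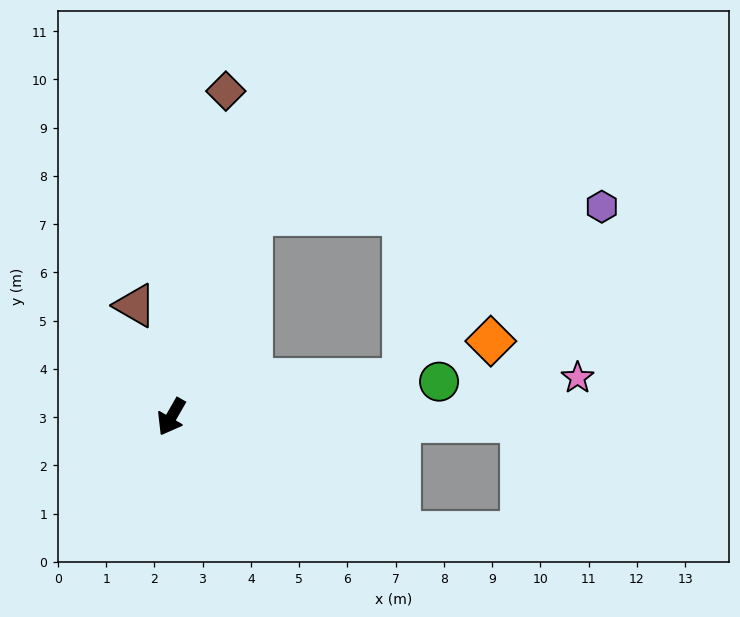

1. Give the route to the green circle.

turn left 127°, forward 5.6 m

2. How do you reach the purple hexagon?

blocked — turn right 172°, forward 4.5 m, then turn right 67°, forward 7.2 m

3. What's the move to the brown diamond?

turn right 160°, forward 6.8 m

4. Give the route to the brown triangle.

turn right 132°, forward 2.4 m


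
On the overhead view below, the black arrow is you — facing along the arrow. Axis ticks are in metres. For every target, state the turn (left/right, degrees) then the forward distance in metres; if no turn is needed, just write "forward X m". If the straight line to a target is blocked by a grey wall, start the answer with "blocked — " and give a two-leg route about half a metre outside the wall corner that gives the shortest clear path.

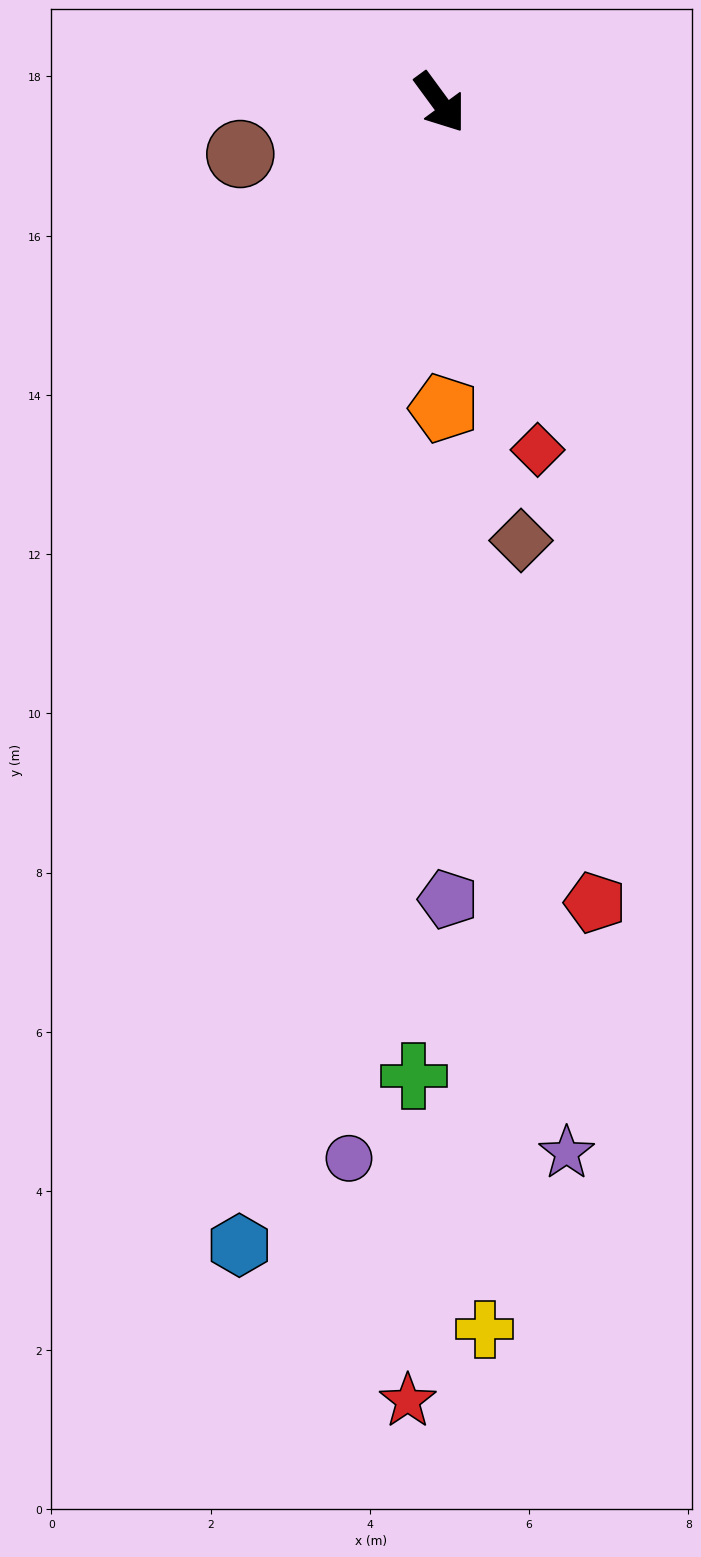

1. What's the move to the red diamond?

turn right 21°, forward 4.5 m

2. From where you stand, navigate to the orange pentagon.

turn right 36°, forward 3.8 m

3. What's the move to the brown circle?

turn right 112°, forward 2.6 m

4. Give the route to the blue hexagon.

turn right 46°, forward 14.6 m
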